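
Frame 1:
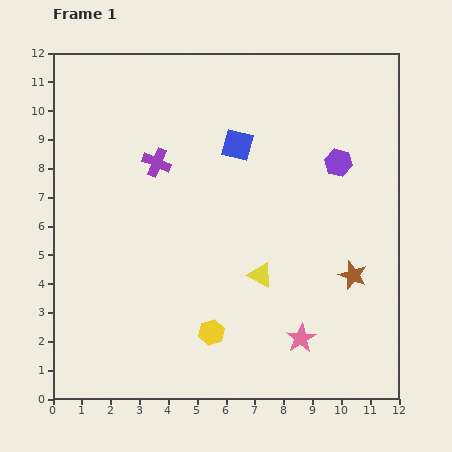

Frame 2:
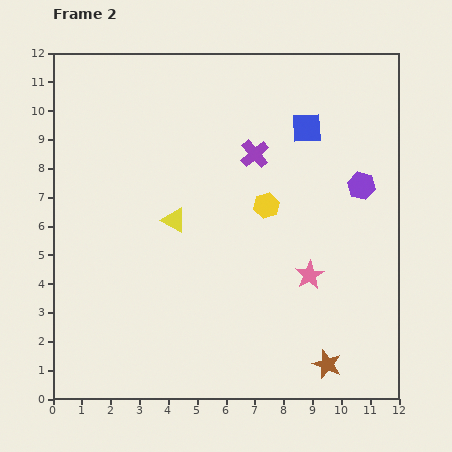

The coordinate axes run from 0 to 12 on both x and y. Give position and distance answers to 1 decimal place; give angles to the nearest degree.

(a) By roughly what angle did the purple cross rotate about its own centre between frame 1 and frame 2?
27° clockwise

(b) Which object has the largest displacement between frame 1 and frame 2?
the yellow hexagon

(moved 4.8; next 3.6)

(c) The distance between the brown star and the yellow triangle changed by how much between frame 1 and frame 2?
+4.1

Distance in frame 1: 3.2. Distance in frame 2: 7.3.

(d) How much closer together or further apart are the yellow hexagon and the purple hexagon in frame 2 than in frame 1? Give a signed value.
-4.0

Distance in frame 1: 7.4. Distance in frame 2: 3.4.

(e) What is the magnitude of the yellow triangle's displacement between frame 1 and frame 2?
3.6

The yellow triangle moved from (7.2, 4.3) to (4.2, 6.2), a distance of √(3.0² + 1.9²) ≈ 3.6.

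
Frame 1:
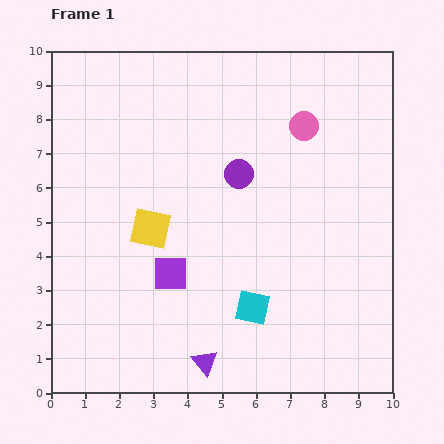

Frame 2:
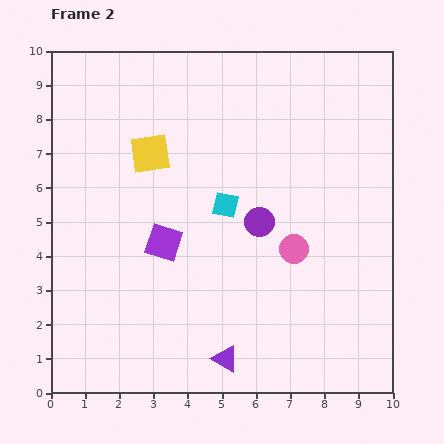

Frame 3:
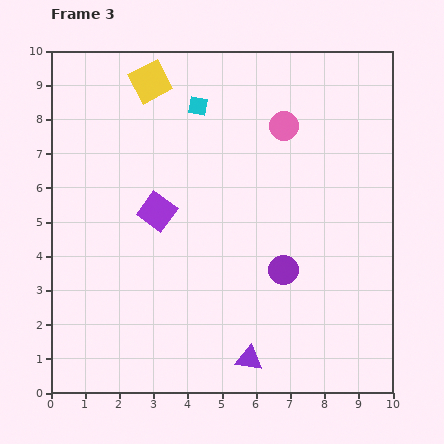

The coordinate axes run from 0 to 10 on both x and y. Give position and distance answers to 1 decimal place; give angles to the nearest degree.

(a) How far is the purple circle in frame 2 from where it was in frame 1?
1.5

The purple circle moved from (5.5, 6.4) to (6.1, 5.0), a distance of √(0.6² + 1.4²) ≈ 1.5.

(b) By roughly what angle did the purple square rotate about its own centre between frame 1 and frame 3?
37° clockwise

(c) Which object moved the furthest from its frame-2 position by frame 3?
the pink circle

(moved 3.6; next 3.0)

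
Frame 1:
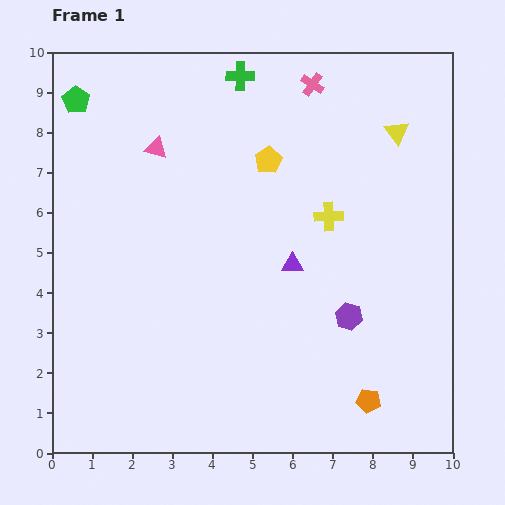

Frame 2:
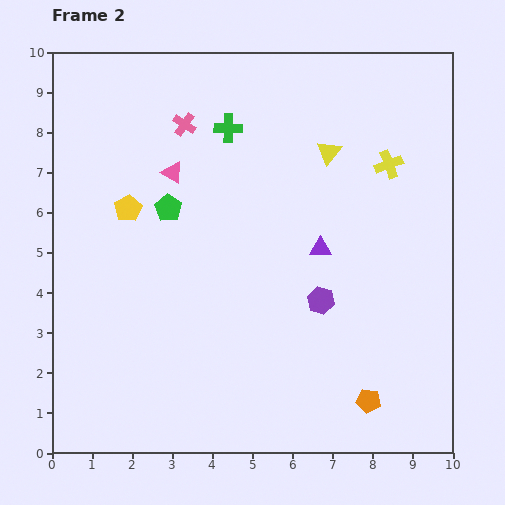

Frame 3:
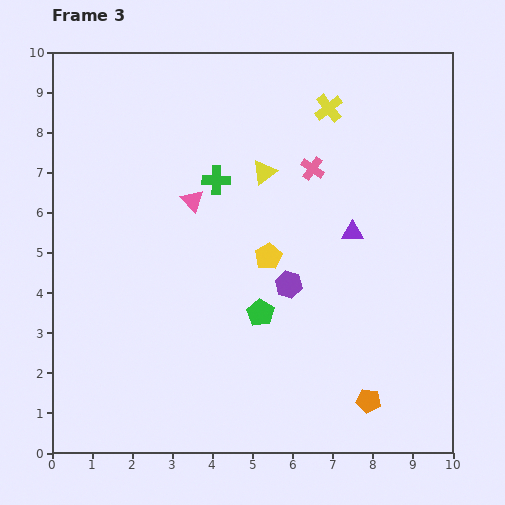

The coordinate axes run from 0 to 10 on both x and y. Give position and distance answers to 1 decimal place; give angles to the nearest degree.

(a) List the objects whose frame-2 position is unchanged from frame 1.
the orange pentagon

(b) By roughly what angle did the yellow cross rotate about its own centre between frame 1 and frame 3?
36° counter-clockwise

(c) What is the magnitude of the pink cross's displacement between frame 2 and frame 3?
3.4

The pink cross moved from (3.3, 8.2) to (6.5, 7.1), a distance of √(3.2² + 1.1²) ≈ 3.4.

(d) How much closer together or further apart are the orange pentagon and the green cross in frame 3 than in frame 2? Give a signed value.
-0.9

Distance in frame 2: 7.6. Distance in frame 3: 6.7.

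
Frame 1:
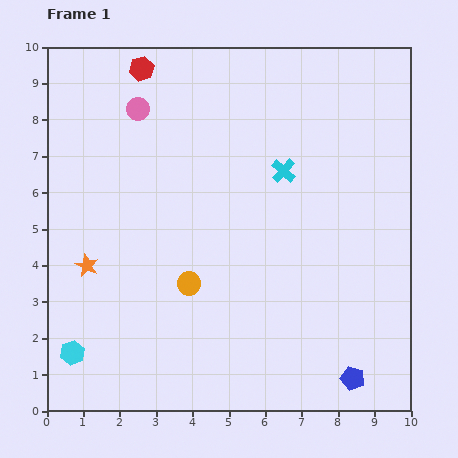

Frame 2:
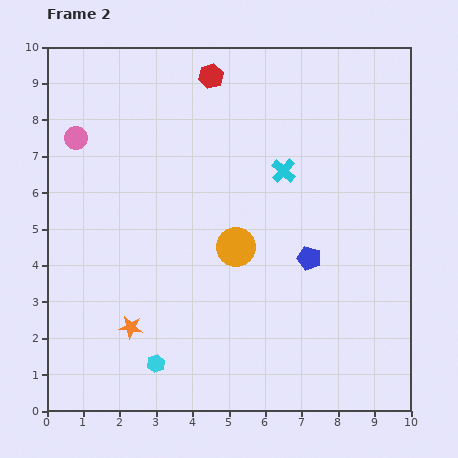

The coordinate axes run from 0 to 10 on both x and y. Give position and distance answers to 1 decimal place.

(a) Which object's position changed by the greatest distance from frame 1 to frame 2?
the blue pentagon

(moved 3.5; next 2.3)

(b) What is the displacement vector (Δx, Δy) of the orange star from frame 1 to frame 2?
(1.2, -1.7)

The orange star was at (1.1, 4.0) in frame 1 and (2.3, 2.3) in frame 2.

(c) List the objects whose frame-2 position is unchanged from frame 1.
the cyan cross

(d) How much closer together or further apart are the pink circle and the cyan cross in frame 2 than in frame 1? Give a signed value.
+1.5

Distance in frame 1: 4.3. Distance in frame 2: 5.8.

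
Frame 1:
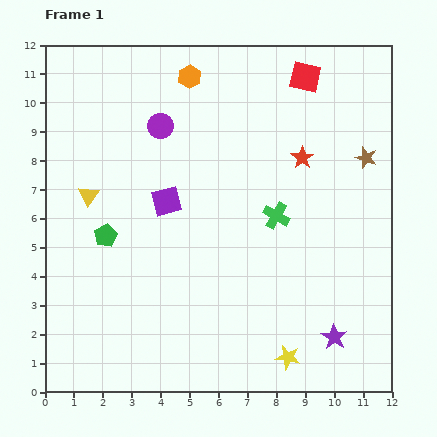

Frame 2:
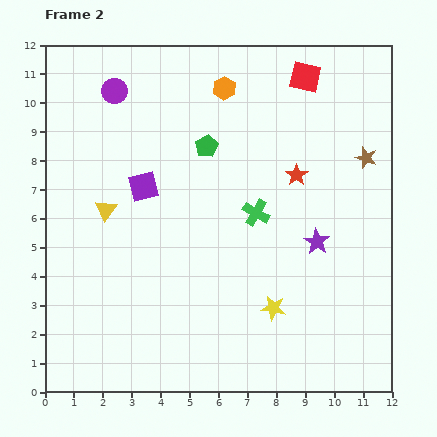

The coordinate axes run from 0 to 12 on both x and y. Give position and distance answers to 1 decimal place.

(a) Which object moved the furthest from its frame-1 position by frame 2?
the green pentagon

(moved 4.7; next 3.4)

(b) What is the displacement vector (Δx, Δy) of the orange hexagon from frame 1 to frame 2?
(1.2, -0.4)

The orange hexagon was at (5.0, 10.9) in frame 1 and (6.2, 10.5) in frame 2.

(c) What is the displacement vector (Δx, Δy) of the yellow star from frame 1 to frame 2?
(-0.5, 1.7)

The yellow star was at (8.4, 1.2) in frame 1 and (7.9, 2.9) in frame 2.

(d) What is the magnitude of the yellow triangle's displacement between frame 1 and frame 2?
0.8

The yellow triangle moved from (1.5, 6.8) to (2.1, 6.3), a distance of √(0.6² + 0.5²) ≈ 0.8.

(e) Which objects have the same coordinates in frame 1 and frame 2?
the red square, the brown star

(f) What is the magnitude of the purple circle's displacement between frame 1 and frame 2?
2.0

The purple circle moved from (4.0, 9.2) to (2.4, 10.4), a distance of √(1.6² + 1.2²) ≈ 2.0.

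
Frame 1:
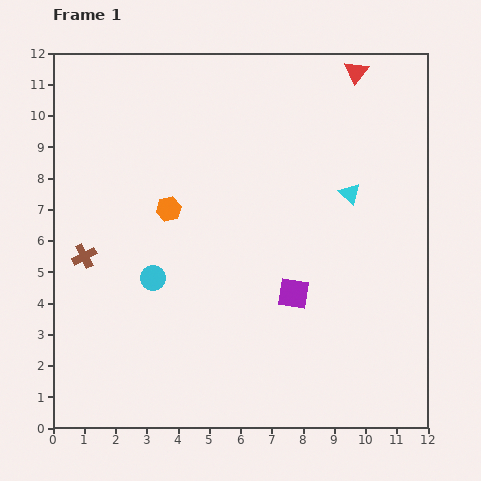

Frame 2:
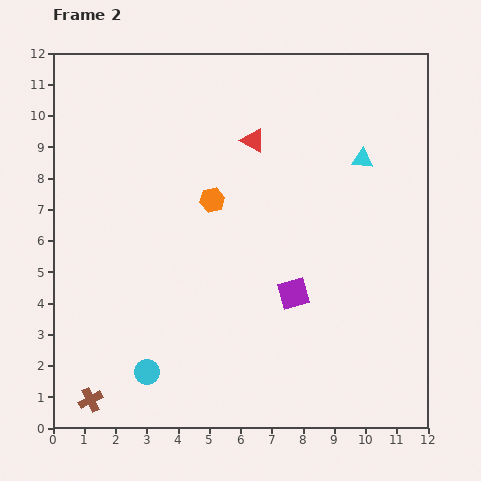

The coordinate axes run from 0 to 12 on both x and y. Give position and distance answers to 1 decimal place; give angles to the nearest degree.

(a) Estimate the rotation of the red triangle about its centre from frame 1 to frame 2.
37° counter-clockwise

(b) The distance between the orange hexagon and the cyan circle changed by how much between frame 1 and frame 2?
+3.6

Distance in frame 1: 2.3. Distance in frame 2: 5.9.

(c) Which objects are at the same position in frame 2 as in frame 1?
the purple square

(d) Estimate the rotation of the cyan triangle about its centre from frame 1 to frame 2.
38° counter-clockwise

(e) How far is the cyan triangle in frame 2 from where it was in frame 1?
1.2

The cyan triangle moved from (9.5, 7.5) to (9.9, 8.6), a distance of √(0.4² + 1.1²) ≈ 1.2.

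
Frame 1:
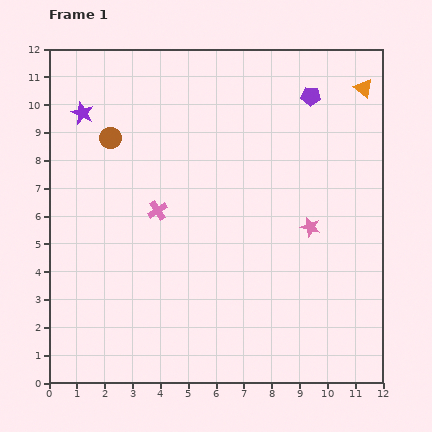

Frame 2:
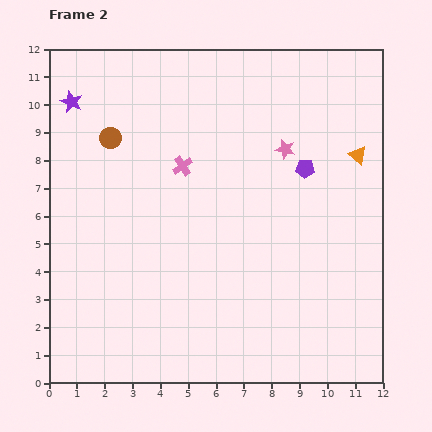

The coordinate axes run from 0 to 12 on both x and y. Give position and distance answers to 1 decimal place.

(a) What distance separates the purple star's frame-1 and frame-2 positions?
0.6

The purple star moved from (1.2, 9.7) to (0.8, 10.1), a distance of √(0.4² + 0.4²) ≈ 0.6.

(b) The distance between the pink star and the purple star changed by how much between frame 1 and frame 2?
-1.3

Distance in frame 1: 9.2. Distance in frame 2: 7.9.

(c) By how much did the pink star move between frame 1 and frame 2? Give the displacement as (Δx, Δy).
(-0.9, 2.8)

The pink star was at (9.4, 5.6) in frame 1 and (8.5, 8.4) in frame 2.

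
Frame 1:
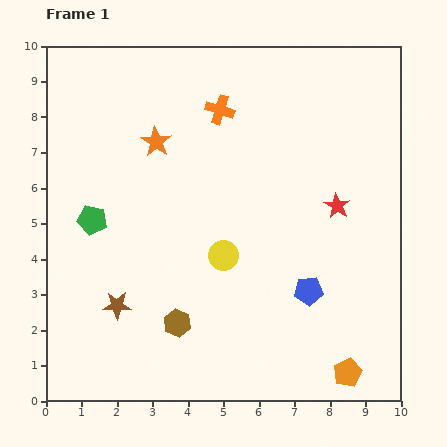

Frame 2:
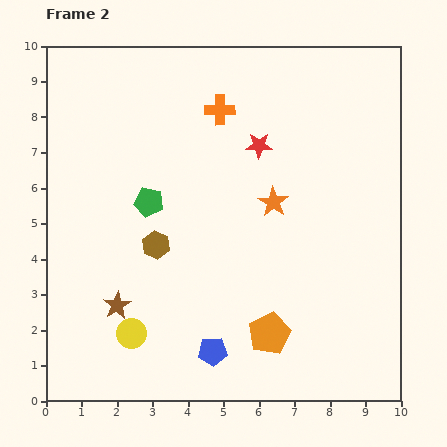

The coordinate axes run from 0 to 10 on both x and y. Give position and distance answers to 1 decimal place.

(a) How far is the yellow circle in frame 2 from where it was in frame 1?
3.4

The yellow circle moved from (5.0, 4.1) to (2.4, 1.9), a distance of √(2.6² + 2.2²) ≈ 3.4.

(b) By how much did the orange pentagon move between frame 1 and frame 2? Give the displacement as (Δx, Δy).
(-2.2, 1.1)

The orange pentagon was at (8.5, 0.8) in frame 1 and (6.3, 1.9) in frame 2.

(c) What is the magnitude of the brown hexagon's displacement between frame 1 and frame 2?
2.3

The brown hexagon moved from (3.7, 2.2) to (3.1, 4.4), a distance of √(0.6² + 2.2²) ≈ 2.3.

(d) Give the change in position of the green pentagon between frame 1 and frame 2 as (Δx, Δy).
(1.6, 0.5)

The green pentagon was at (1.3, 5.1) in frame 1 and (2.9, 5.6) in frame 2.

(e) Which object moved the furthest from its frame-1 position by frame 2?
the orange star

(moved 3.7; next 3.4)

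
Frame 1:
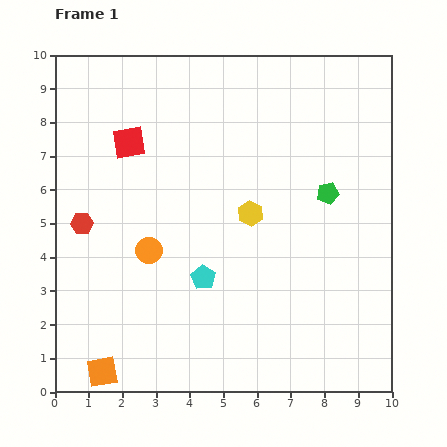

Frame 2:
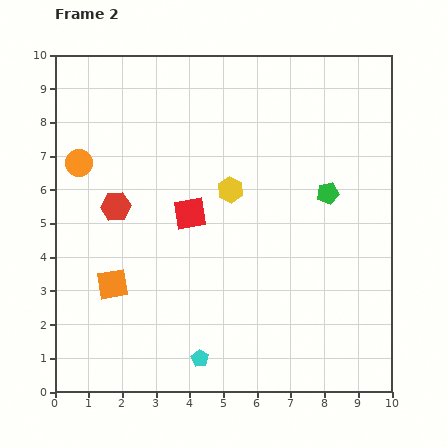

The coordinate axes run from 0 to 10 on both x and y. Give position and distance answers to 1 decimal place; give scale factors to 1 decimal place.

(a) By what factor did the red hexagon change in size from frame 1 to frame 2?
1.3×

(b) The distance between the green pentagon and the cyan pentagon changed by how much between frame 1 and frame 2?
+1.7

Distance in frame 1: 4.5. Distance in frame 2: 6.2.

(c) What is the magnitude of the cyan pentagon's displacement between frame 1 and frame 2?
2.4

The cyan pentagon moved from (4.4, 3.4) to (4.3, 1.0), a distance of √(0.1² + 2.4²) ≈ 2.4.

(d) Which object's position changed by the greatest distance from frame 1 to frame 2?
the orange circle

(moved 3.3; next 2.8)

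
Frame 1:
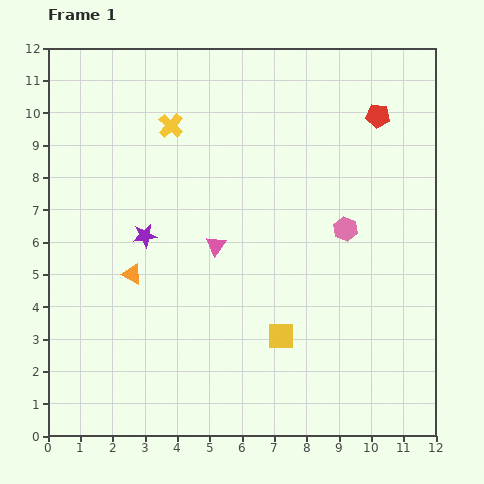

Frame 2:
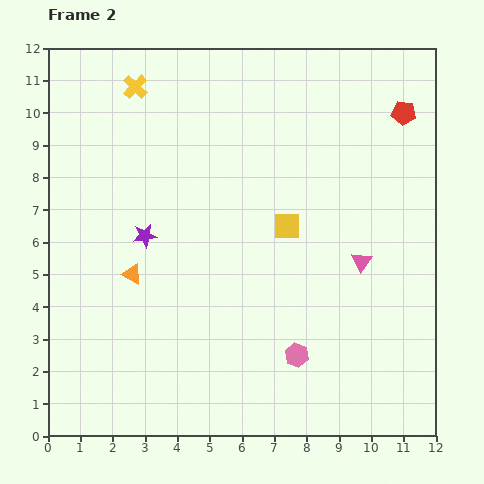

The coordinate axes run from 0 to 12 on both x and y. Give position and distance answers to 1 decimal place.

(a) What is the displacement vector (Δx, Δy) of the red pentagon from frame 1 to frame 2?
(0.8, 0.1)

The red pentagon was at (10.2, 9.9) in frame 1 and (11.0, 10.0) in frame 2.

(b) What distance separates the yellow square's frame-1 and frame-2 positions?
3.4

The yellow square moved from (7.2, 3.1) to (7.4, 6.5), a distance of √(0.2² + 3.4²) ≈ 3.4.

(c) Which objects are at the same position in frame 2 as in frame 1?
the purple star, the orange triangle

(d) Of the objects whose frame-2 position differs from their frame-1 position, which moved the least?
the red pentagon

(moved 0.8)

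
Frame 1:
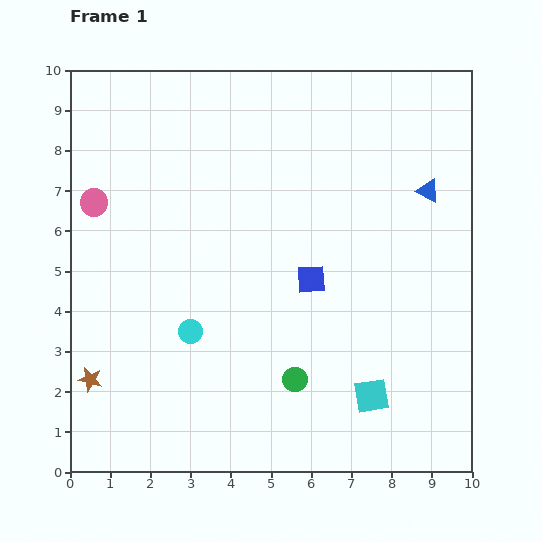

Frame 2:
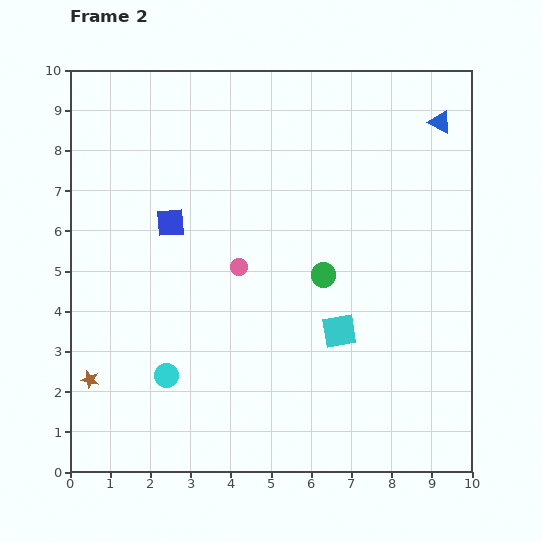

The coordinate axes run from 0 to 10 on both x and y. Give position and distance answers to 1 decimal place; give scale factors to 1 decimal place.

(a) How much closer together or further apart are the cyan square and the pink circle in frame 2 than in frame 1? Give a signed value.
-5.4

Distance in frame 1: 8.4. Distance in frame 2: 3.0.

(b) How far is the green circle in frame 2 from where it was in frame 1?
2.7

The green circle moved from (5.6, 2.3) to (6.3, 4.9), a distance of √(0.7² + 2.6²) ≈ 2.7.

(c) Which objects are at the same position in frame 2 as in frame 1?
the brown star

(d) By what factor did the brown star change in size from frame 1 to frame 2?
0.7×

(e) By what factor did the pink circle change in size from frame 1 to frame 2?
0.6×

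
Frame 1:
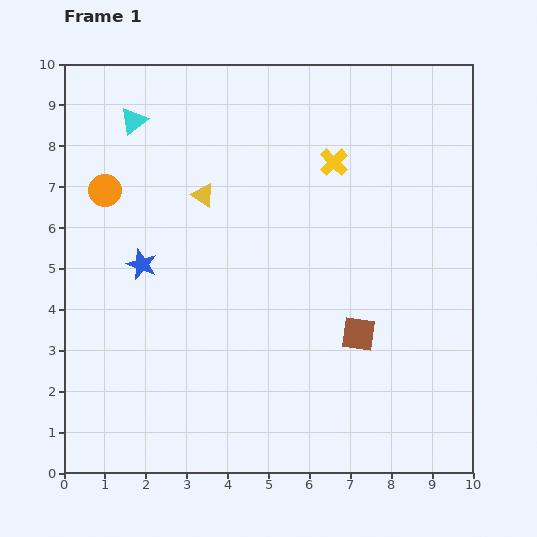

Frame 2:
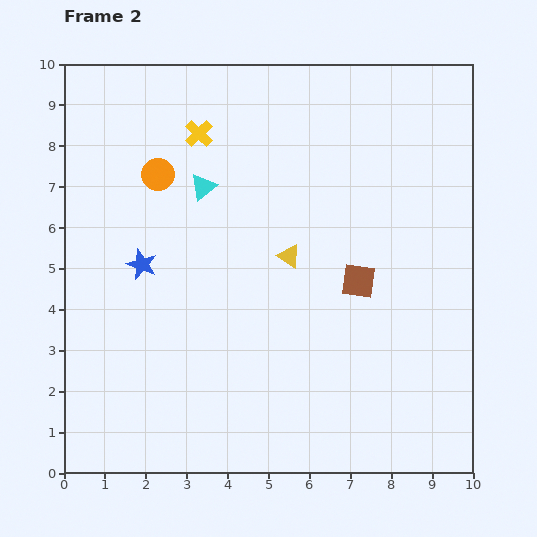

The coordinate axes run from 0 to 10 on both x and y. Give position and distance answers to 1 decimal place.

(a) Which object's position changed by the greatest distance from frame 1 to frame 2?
the yellow cross

(moved 3.4; next 2.6)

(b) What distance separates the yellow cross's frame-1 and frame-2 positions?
3.4

The yellow cross moved from (6.6, 7.6) to (3.3, 8.3), a distance of √(3.3² + 0.7²) ≈ 3.4.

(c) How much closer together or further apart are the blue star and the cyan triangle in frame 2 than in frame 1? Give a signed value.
-1.1

Distance in frame 1: 3.5. Distance in frame 2: 2.4.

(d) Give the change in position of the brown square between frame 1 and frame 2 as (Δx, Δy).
(0.0, 1.3)

The brown square was at (7.2, 3.4) in frame 1 and (7.2, 4.7) in frame 2.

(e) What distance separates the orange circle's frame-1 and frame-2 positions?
1.4

The orange circle moved from (1.0, 6.9) to (2.3, 7.3), a distance of √(1.3² + 0.4²) ≈ 1.4.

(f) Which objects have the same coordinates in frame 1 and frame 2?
the blue star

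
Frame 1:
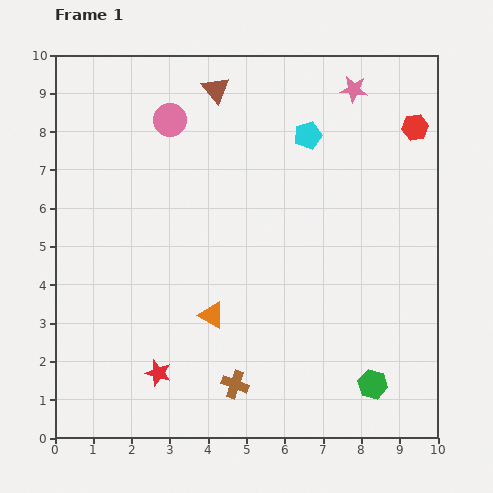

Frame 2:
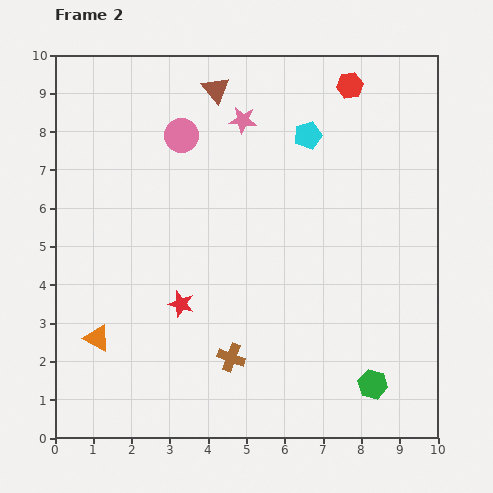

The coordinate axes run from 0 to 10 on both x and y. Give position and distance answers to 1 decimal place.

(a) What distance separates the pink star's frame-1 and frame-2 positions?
3.0

The pink star moved from (7.8, 9.1) to (4.9, 8.3), a distance of √(2.9² + 0.8²) ≈ 3.0.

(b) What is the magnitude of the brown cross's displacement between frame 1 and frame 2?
0.7

The brown cross moved from (4.7, 1.4) to (4.6, 2.1), a distance of √(0.1² + 0.7²) ≈ 0.7.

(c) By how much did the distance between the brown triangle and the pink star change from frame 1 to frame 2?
-2.5

Distance in frame 1: 3.6. Distance in frame 2: 1.1.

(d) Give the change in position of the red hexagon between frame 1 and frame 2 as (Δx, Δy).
(-1.7, 1.1)

The red hexagon was at (9.4, 8.1) in frame 1 and (7.7, 9.2) in frame 2.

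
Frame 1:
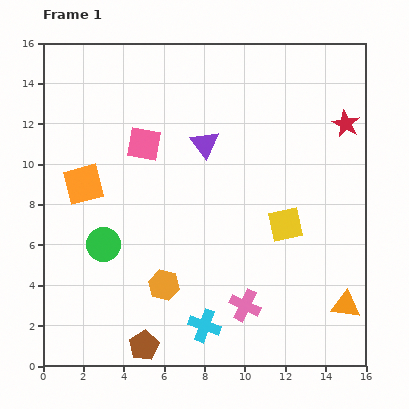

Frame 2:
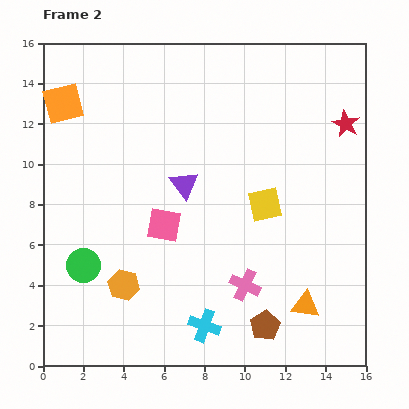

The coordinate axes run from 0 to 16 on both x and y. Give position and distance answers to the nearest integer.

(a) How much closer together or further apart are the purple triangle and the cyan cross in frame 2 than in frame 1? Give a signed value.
-2

Distance in frame 1: 9. Distance in frame 2: 7.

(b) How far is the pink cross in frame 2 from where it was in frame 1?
1

The pink cross moved from (10, 3) to (10, 4), a distance of √(0² + 1²) ≈ 1.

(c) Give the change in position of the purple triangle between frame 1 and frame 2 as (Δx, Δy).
(-1, -2)

The purple triangle was at (8, 11) in frame 1 and (7, 9) in frame 2.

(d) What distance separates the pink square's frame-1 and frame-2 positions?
4

The pink square moved from (5, 11) to (6, 7), a distance of √(1² + 4²) ≈ 4.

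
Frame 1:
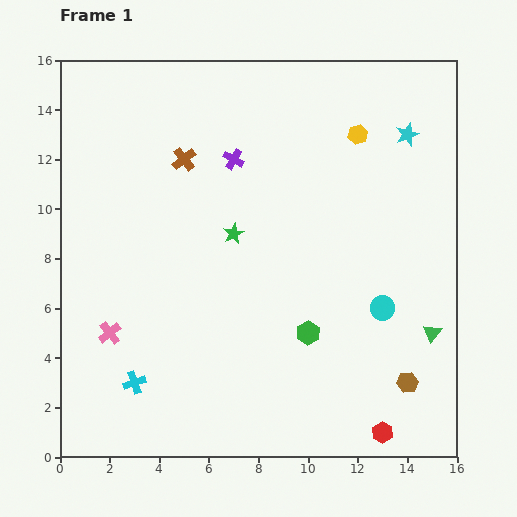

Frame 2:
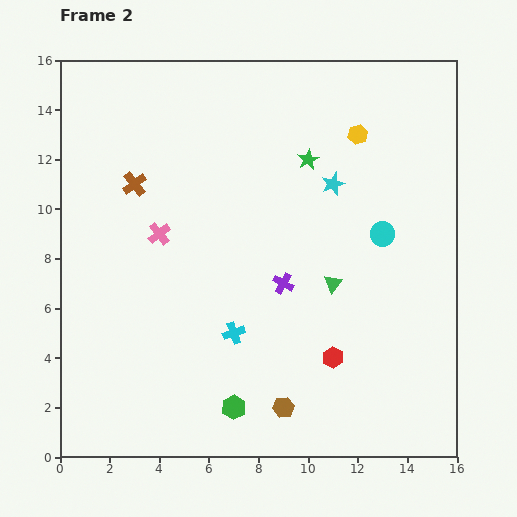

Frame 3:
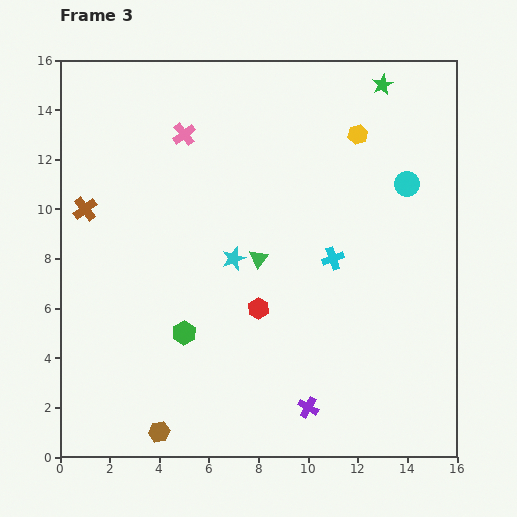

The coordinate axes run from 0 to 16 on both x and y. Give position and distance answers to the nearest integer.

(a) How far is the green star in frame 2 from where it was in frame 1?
4

The green star moved from (7, 9) to (10, 12), a distance of √(3² + 3²) ≈ 4.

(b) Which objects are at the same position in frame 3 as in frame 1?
the yellow hexagon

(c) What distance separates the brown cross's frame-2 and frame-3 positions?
2

The brown cross moved from (3, 11) to (1, 10), a distance of √(2² + 1²) ≈ 2.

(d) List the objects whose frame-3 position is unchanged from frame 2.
the yellow hexagon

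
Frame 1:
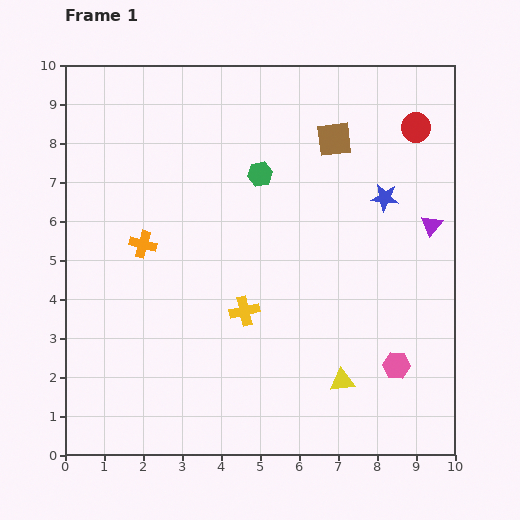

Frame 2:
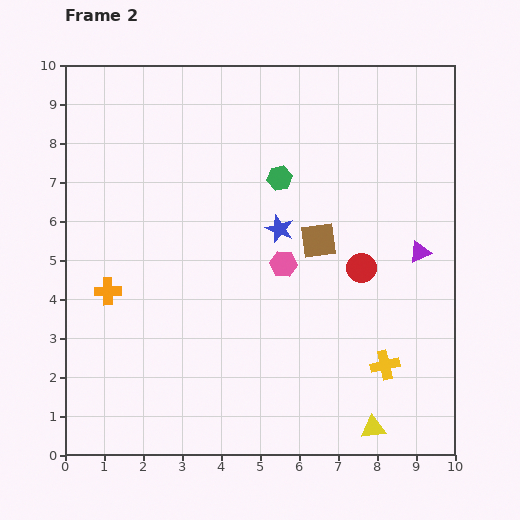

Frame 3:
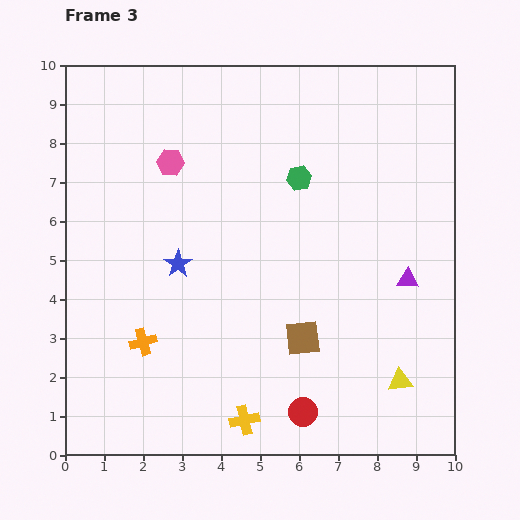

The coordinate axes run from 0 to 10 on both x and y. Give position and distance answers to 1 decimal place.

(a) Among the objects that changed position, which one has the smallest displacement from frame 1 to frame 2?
the green hexagon

(moved 0.5)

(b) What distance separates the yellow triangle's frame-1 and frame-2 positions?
1.4

The yellow triangle moved from (7.1, 1.9) to (7.9, 0.7), a distance of √(0.8² + 1.2²) ≈ 1.4.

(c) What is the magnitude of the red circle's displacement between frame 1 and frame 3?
7.9

The red circle moved from (9.0, 8.4) to (6.1, 1.1), a distance of √(2.9² + 7.3²) ≈ 7.9.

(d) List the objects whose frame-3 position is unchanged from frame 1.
none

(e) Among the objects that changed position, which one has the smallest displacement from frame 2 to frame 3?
the green hexagon

(moved 0.5)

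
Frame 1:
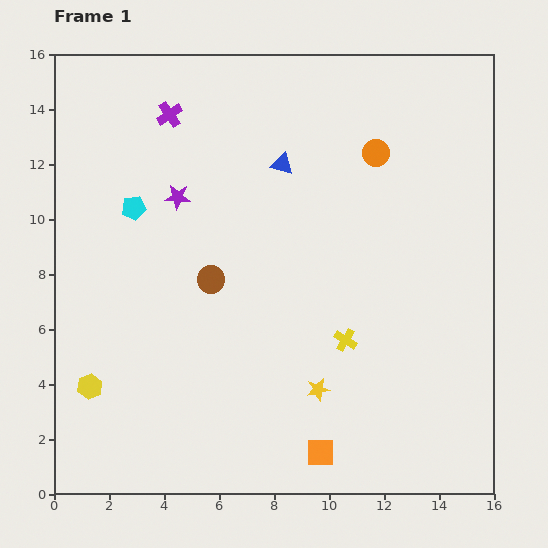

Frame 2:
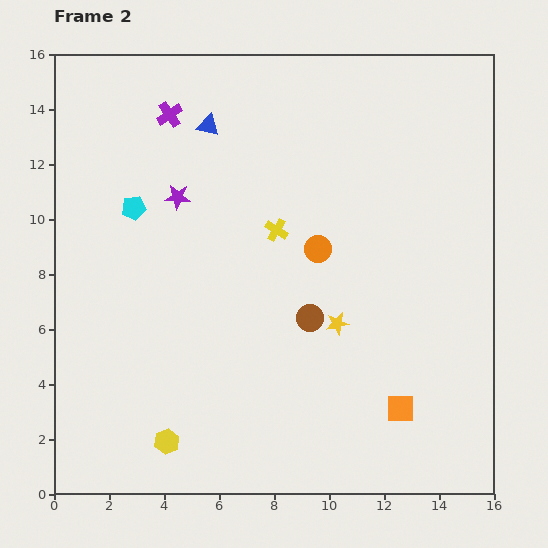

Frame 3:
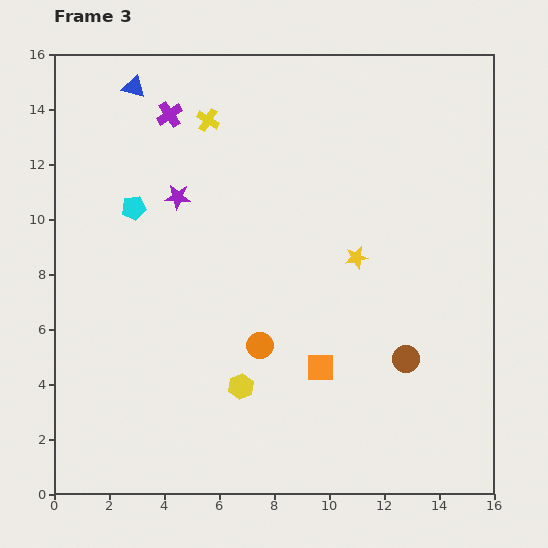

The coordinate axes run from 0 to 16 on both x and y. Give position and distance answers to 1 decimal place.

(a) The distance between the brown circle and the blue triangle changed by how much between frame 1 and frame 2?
+3.0

Distance in frame 1: 4.9. Distance in frame 2: 7.9.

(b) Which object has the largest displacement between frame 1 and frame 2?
the yellow cross

(moved 4.7; next 4.1)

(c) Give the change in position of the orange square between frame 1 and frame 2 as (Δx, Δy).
(2.9, 1.6)

The orange square was at (9.7, 1.5) in frame 1 and (12.6, 3.1) in frame 2.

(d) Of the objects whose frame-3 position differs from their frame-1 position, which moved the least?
the orange square

(moved 3.1)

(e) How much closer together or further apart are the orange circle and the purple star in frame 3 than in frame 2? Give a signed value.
+0.8

Distance in frame 2: 5.4. Distance in frame 3: 6.2.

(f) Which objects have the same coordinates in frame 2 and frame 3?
the purple cross, the purple star, the cyan pentagon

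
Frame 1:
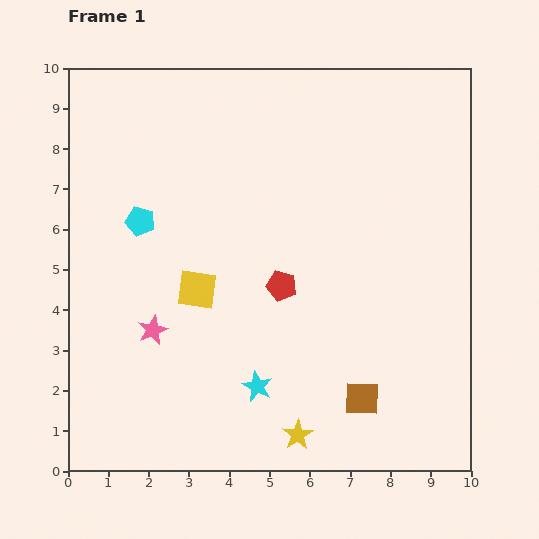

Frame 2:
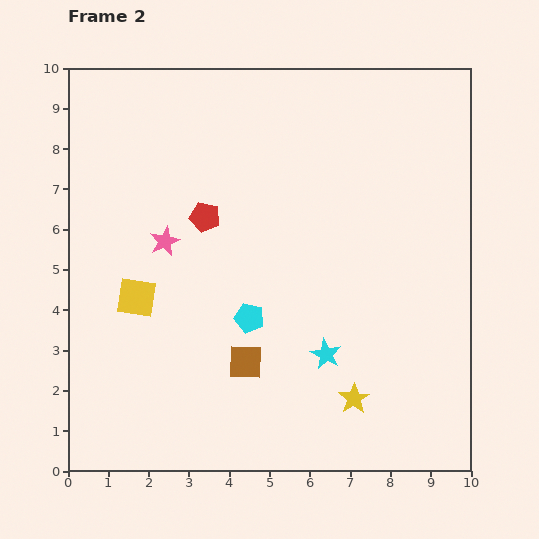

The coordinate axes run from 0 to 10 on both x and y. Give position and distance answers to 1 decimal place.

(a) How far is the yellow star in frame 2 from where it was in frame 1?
1.7

The yellow star moved from (5.7, 0.9) to (7.1, 1.8), a distance of √(1.4² + 0.9²) ≈ 1.7.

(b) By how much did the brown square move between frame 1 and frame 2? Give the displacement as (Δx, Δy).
(-2.9, 0.9)

The brown square was at (7.3, 1.8) in frame 1 and (4.4, 2.7) in frame 2.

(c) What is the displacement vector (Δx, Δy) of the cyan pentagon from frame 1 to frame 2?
(2.7, -2.4)

The cyan pentagon was at (1.8, 6.2) in frame 1 and (4.5, 3.8) in frame 2.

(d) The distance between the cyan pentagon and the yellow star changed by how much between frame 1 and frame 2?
-3.3

Distance in frame 1: 6.6. Distance in frame 2: 3.3.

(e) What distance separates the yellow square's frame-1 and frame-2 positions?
1.5

The yellow square moved from (3.2, 4.5) to (1.7, 4.3), a distance of √(1.5² + 0.2²) ≈ 1.5.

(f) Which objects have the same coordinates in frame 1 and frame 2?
none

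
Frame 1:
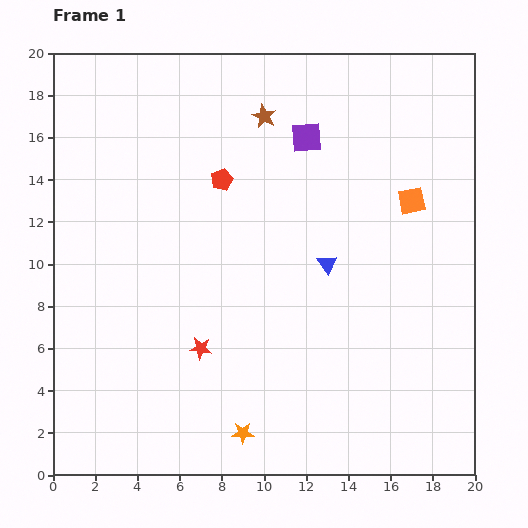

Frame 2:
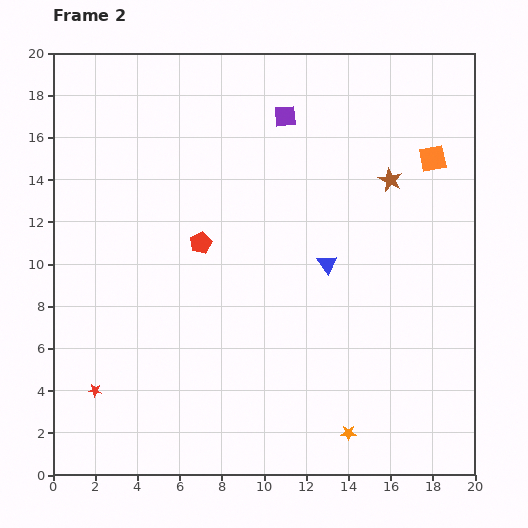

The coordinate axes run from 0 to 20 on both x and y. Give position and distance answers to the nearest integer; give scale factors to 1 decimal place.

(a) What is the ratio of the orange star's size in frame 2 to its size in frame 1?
0.7×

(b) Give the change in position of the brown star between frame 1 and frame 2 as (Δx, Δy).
(6, -3)

The brown star was at (10, 17) in frame 1 and (16, 14) in frame 2.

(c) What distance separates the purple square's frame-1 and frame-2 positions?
1

The purple square moved from (12, 16) to (11, 17), a distance of √(1² + 1²) ≈ 1.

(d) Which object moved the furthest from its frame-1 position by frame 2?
the brown star

(moved 7; next 5)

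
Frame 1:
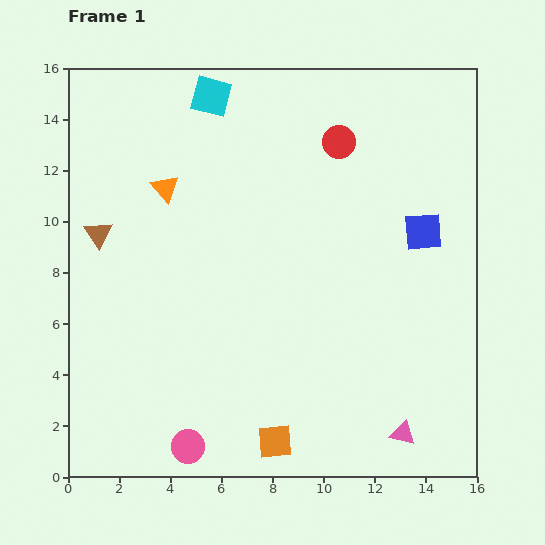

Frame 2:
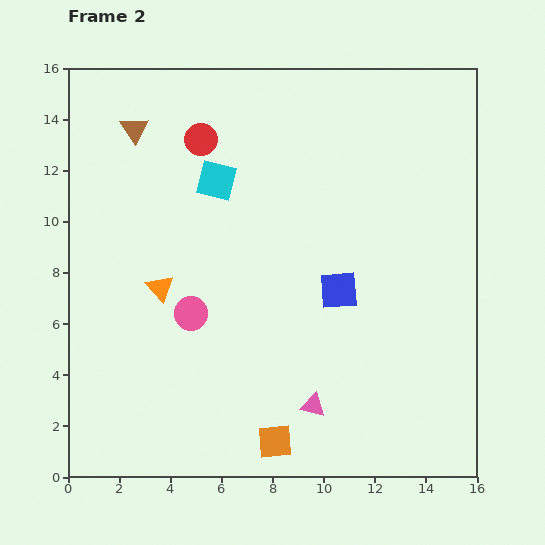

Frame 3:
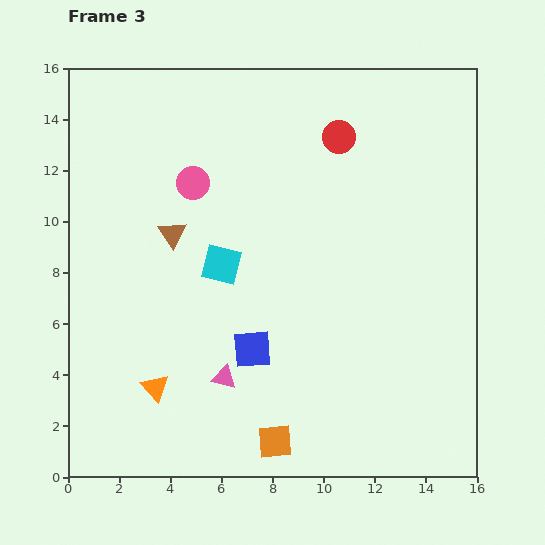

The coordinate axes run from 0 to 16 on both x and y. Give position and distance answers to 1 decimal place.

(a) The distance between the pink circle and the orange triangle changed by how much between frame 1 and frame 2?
-8.5

Distance in frame 1: 10.1. Distance in frame 2: 1.6.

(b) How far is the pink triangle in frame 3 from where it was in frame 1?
7.3

The pink triangle moved from (13.1, 1.7) to (6.1, 3.9), a distance of √(7.0² + 2.2²) ≈ 7.3.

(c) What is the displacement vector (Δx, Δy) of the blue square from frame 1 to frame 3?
(-6.7, -4.6)

The blue square was at (13.9, 9.6) in frame 1 and (7.2, 5.0) in frame 3.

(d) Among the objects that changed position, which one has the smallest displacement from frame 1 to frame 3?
the red circle

(moved 0.2)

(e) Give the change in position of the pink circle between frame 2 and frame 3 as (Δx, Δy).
(0.1, 5.1)

The pink circle was at (4.8, 6.4) in frame 2 and (4.9, 11.5) in frame 3.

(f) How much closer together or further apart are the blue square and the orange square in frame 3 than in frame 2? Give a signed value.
-2.7

Distance in frame 2: 6.4. Distance in frame 3: 3.7.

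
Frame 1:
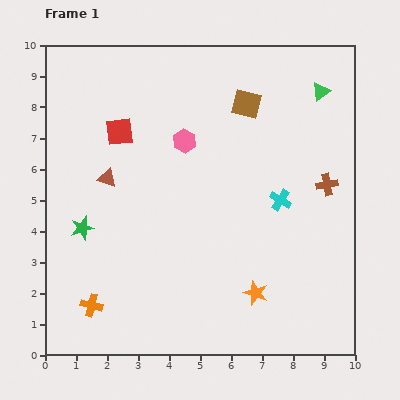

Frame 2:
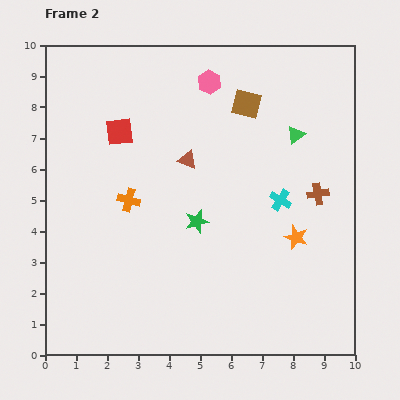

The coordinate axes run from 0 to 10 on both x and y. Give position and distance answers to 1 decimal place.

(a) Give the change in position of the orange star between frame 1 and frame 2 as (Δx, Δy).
(1.3, 1.8)

The orange star was at (6.8, 2.0) in frame 1 and (8.1, 3.8) in frame 2.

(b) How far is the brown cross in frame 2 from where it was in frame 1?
0.4

The brown cross moved from (9.1, 5.5) to (8.8, 5.2), a distance of √(0.3² + 0.3²) ≈ 0.4.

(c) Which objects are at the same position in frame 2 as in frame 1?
the red square, the cyan cross, the brown square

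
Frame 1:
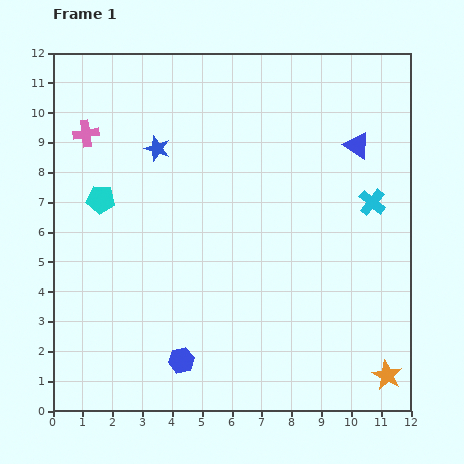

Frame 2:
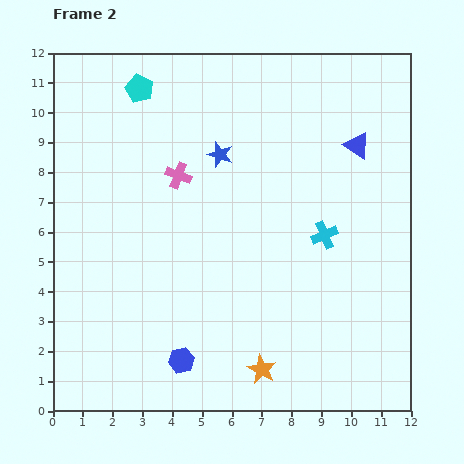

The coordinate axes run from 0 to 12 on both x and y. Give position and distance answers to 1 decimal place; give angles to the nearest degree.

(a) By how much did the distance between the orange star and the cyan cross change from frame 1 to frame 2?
-0.8

Distance in frame 1: 5.8. Distance in frame 2: 5.0.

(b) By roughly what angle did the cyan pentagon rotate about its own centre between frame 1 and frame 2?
19° clockwise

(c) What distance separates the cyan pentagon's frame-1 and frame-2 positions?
3.9

The cyan pentagon moved from (1.6, 7.1) to (2.9, 10.8), a distance of √(1.3² + 3.7²) ≈ 3.9.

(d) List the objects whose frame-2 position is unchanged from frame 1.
the blue hexagon, the blue triangle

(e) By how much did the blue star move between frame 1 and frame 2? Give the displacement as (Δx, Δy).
(2.1, -0.2)

The blue star was at (3.5, 8.8) in frame 1 and (5.6, 8.6) in frame 2.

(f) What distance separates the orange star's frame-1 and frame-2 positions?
4.2

The orange star moved from (11.2, 1.2) to (7.0, 1.4), a distance of √(4.2² + 0.2²) ≈ 4.2.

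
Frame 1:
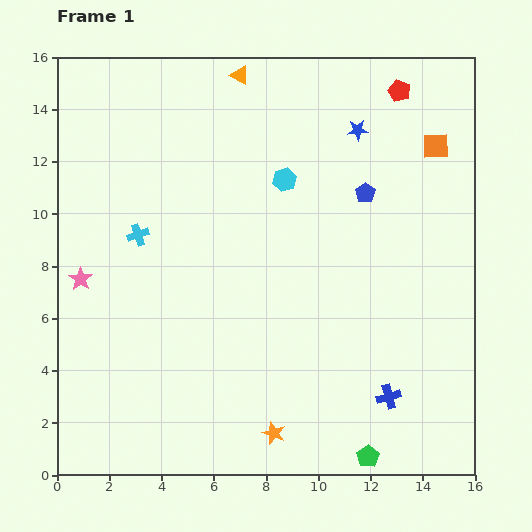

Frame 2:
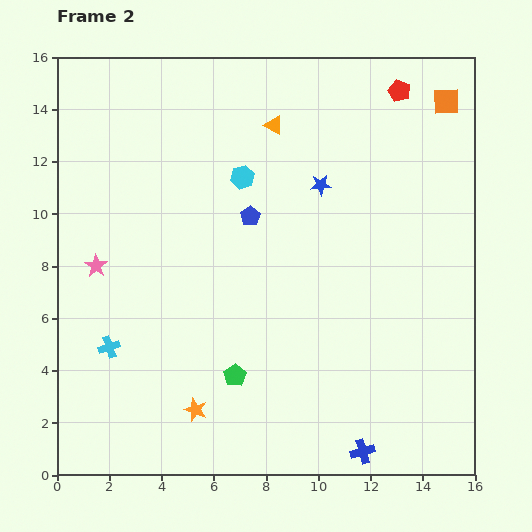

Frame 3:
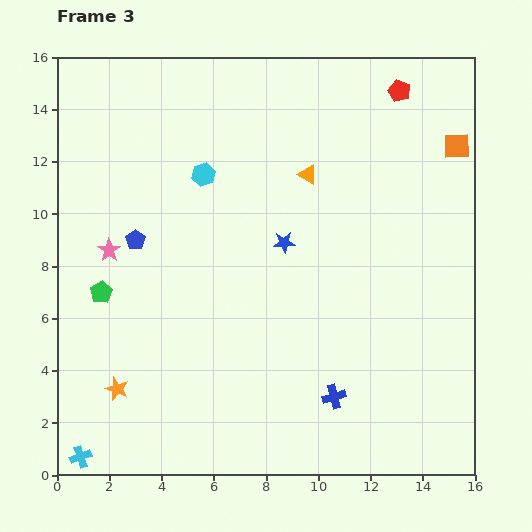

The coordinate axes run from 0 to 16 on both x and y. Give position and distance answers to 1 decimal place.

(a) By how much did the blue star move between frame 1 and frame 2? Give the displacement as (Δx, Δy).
(-1.4, -2.1)

The blue star was at (11.5, 13.2) in frame 1 and (10.1, 11.1) in frame 2.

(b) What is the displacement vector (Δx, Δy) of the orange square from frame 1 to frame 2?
(0.4, 1.7)

The orange square was at (14.5, 12.6) in frame 1 and (14.9, 14.3) in frame 2.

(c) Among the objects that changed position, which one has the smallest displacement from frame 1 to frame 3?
the orange square

(moved 0.8)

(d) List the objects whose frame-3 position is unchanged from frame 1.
the red pentagon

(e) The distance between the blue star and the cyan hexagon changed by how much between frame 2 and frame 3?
+1.0

Distance in frame 2: 3.0. Distance in frame 3: 4.0.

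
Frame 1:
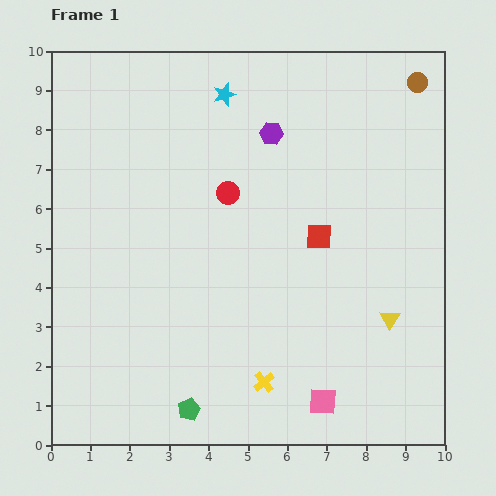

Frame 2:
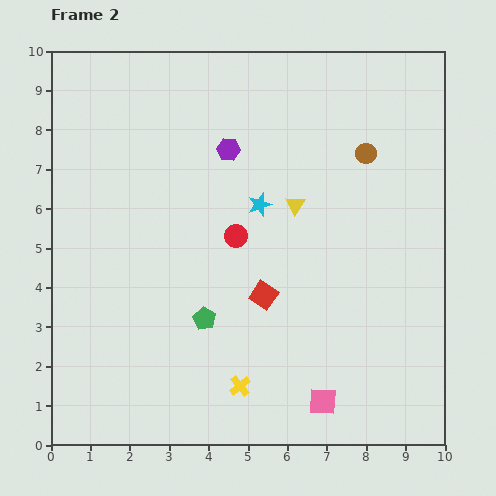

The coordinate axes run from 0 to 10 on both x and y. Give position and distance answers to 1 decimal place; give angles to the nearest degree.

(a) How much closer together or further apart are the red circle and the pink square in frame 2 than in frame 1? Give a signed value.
-1.1

Distance in frame 1: 5.8. Distance in frame 2: 4.7.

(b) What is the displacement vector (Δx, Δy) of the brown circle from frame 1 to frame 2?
(-1.3, -1.8)

The brown circle was at (9.3, 9.2) in frame 1 and (8.0, 7.4) in frame 2.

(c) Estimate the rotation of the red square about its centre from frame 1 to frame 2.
33° clockwise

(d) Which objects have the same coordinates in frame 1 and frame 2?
the pink square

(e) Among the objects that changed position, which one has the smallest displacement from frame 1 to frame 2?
the yellow cross

(moved 0.6)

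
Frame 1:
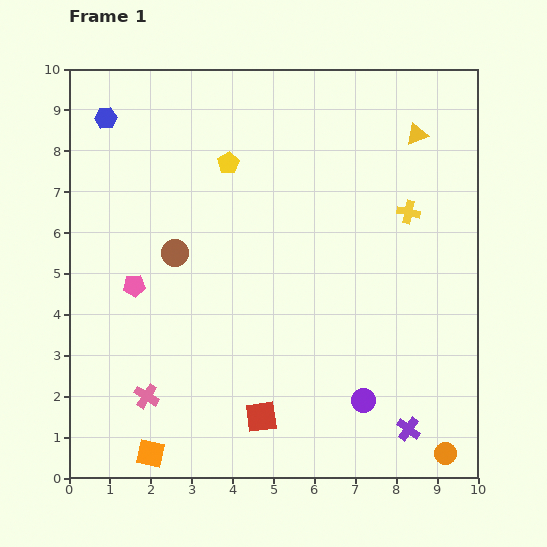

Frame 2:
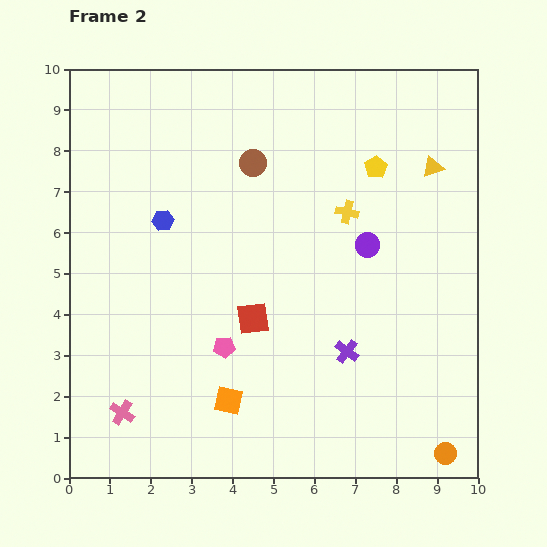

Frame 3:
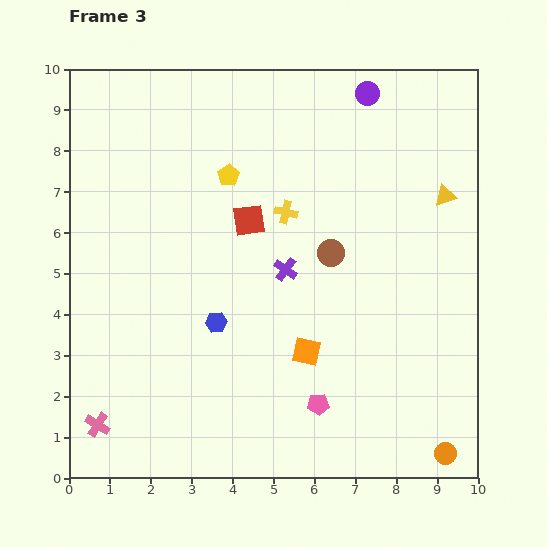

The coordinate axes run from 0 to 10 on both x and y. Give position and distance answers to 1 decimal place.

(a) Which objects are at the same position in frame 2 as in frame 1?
the orange circle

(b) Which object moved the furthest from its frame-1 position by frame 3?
the purple circle

(moved 7.5; next 5.7)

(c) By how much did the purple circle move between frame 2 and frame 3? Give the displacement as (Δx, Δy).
(0.0, 3.7)

The purple circle was at (7.3, 5.7) in frame 2 and (7.3, 9.4) in frame 3.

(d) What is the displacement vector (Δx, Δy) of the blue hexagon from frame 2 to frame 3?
(1.3, -2.5)

The blue hexagon was at (2.3, 6.3) in frame 2 and (3.6, 3.8) in frame 3.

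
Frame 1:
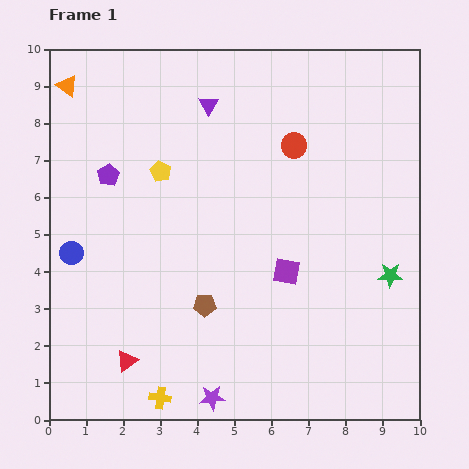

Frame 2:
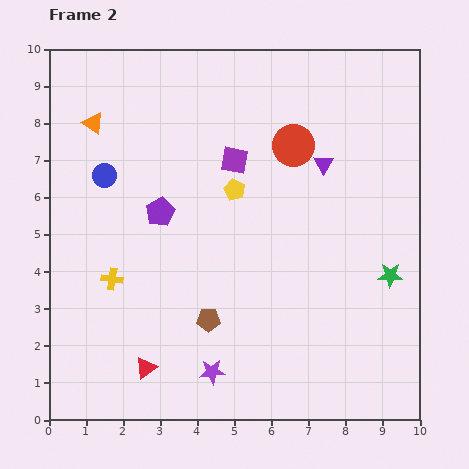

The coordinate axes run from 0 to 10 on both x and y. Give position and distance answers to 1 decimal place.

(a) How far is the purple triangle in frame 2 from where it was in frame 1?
3.5

The purple triangle moved from (4.3, 8.5) to (7.4, 6.9), a distance of √(3.1² + 1.6²) ≈ 3.5.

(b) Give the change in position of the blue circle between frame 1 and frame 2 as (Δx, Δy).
(0.9, 2.1)

The blue circle was at (0.6, 4.5) in frame 1 and (1.5, 6.6) in frame 2.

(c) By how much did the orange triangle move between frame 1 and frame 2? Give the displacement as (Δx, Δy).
(0.7, -1.0)

The orange triangle was at (0.5, 9.0) in frame 1 and (1.2, 8.0) in frame 2.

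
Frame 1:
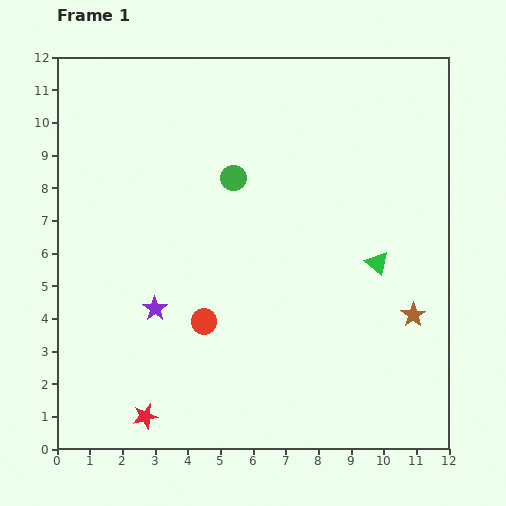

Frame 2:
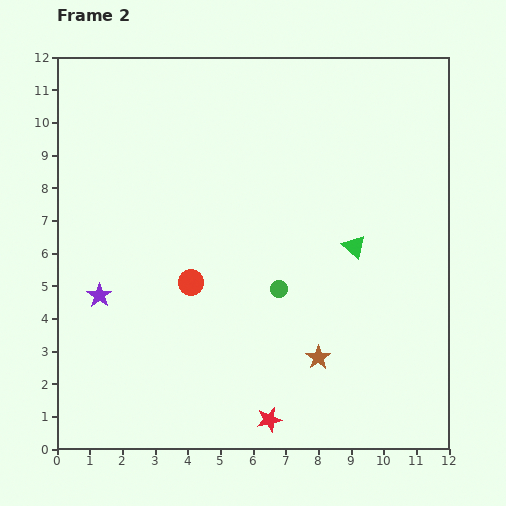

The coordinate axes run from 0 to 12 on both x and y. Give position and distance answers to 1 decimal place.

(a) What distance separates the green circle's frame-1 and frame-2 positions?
3.7

The green circle moved from (5.4, 8.3) to (6.8, 4.9), a distance of √(1.4² + 3.4²) ≈ 3.7.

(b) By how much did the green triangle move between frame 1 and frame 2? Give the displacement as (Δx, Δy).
(-0.7, 0.5)

The green triangle was at (9.8, 5.7) in frame 1 and (9.1, 6.2) in frame 2.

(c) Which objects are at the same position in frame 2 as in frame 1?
none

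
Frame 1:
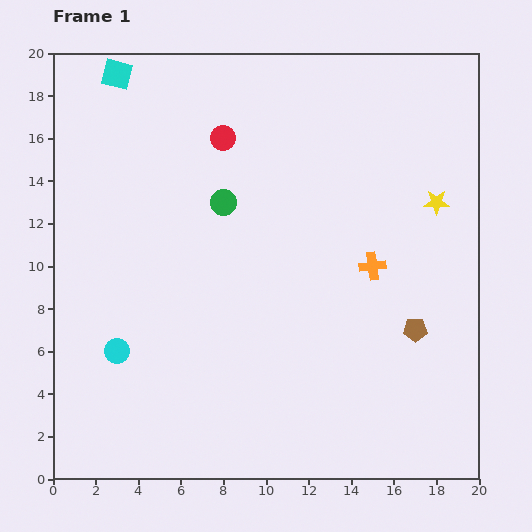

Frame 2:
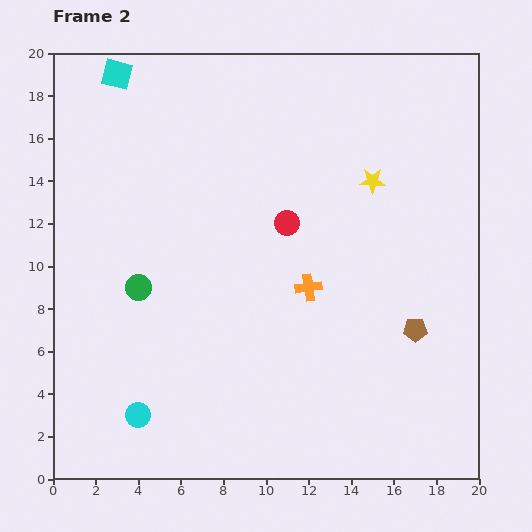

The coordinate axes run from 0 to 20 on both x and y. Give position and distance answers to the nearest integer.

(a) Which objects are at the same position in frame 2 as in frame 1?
the cyan square, the brown pentagon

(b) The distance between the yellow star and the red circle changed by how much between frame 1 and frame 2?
-6

Distance in frame 1: 10. Distance in frame 2: 4.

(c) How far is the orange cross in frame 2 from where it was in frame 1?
3

The orange cross moved from (15, 10) to (12, 9), a distance of √(3² + 1²) ≈ 3.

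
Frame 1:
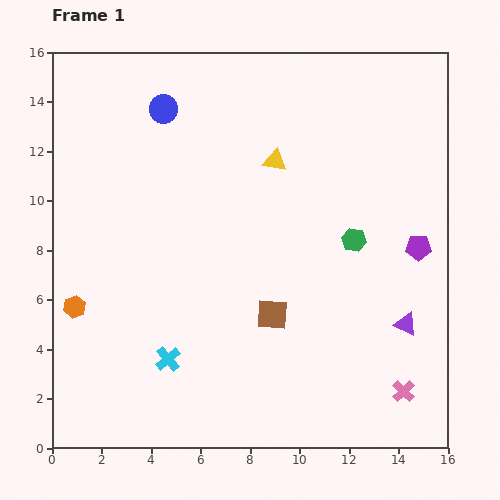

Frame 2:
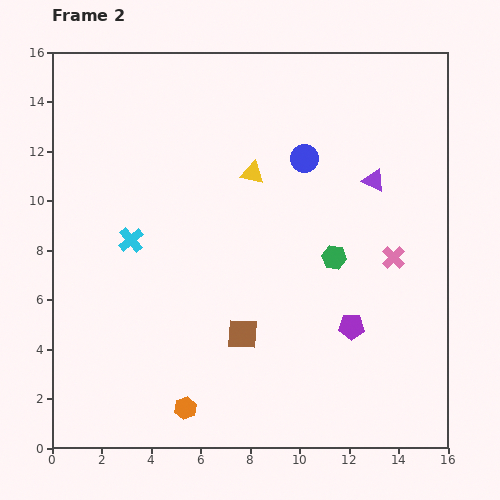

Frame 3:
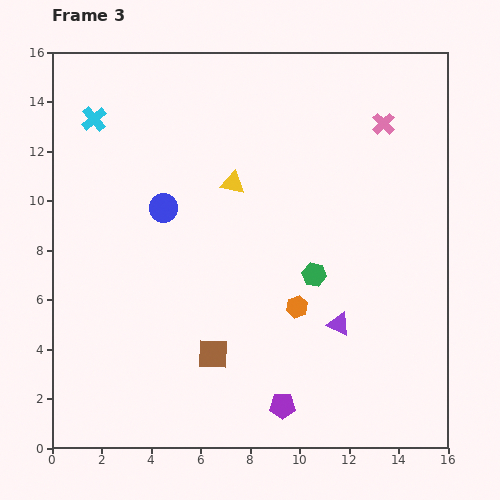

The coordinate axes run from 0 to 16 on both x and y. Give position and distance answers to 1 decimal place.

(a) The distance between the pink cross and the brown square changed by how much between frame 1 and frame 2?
+0.7

Distance in frame 1: 6.1. Distance in frame 2: 6.8.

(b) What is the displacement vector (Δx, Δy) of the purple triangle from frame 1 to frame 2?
(-1.3, 5.8)

The purple triangle was at (14.3, 5.0) in frame 1 and (13.0, 10.8) in frame 2.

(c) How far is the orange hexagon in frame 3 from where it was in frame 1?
9.0

The orange hexagon moved from (0.9, 5.7) to (9.9, 5.7), a distance of √(9.0² + 0.0²) ≈ 9.0.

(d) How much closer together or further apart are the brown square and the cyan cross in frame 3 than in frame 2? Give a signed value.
+4.7

Distance in frame 2: 5.9. Distance in frame 3: 10.6.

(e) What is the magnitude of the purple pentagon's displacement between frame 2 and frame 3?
4.3

The purple pentagon moved from (12.1, 4.9) to (9.3, 1.7), a distance of √(2.8² + 3.2²) ≈ 4.3.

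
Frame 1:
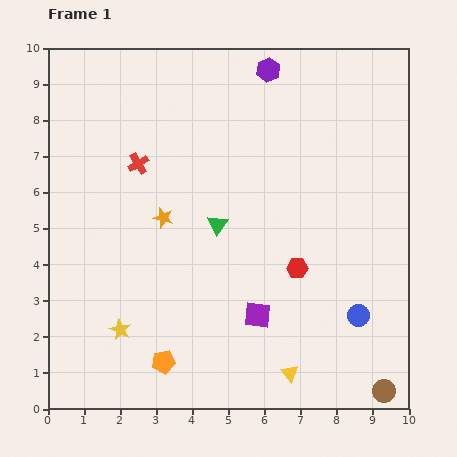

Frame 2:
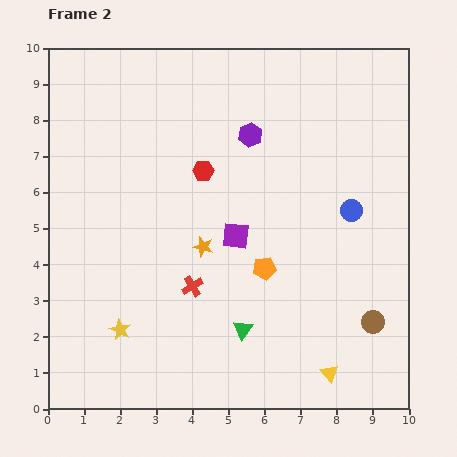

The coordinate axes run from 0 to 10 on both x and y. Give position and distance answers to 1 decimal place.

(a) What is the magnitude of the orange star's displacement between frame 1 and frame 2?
1.4

The orange star moved from (3.2, 5.3) to (4.3, 4.5), a distance of √(1.1² + 0.8²) ≈ 1.4.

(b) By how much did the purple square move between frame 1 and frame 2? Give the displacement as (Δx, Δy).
(-0.6, 2.2)

The purple square was at (5.8, 2.6) in frame 1 and (5.2, 4.8) in frame 2.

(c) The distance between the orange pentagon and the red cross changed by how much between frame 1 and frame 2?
-3.4

Distance in frame 1: 5.5. Distance in frame 2: 2.1.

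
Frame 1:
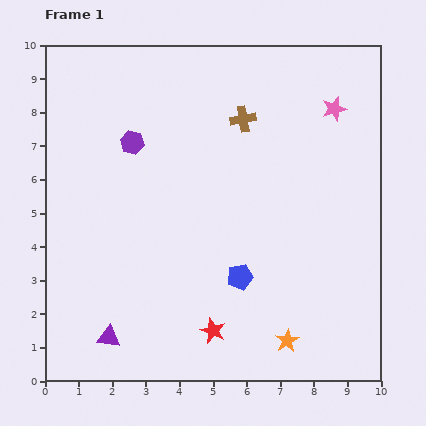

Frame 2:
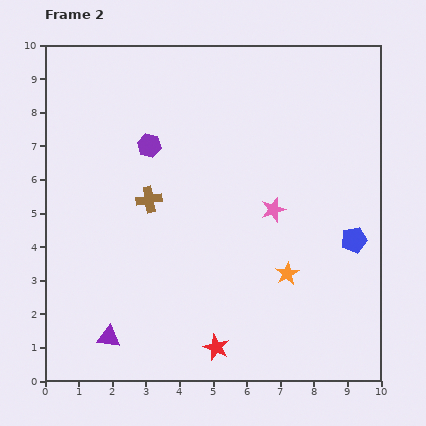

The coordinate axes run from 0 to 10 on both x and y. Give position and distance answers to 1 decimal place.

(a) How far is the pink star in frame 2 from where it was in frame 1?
3.5

The pink star moved from (8.6, 8.1) to (6.8, 5.1), a distance of √(1.8² + 3.0²) ≈ 3.5.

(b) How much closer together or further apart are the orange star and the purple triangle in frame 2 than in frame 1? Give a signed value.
+0.3

Distance in frame 1: 5.3. Distance in frame 2: 5.6.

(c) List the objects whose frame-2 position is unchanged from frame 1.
the purple triangle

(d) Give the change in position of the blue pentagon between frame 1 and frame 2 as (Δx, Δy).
(3.4, 1.1)

The blue pentagon was at (5.8, 3.1) in frame 1 and (9.2, 4.2) in frame 2.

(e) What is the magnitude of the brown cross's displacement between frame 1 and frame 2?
3.7

The brown cross moved from (5.9, 7.8) to (3.1, 5.4), a distance of √(2.8² + 2.4²) ≈ 3.7.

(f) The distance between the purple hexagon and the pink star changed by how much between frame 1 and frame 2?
-1.9

Distance in frame 1: 6.1. Distance in frame 2: 4.2.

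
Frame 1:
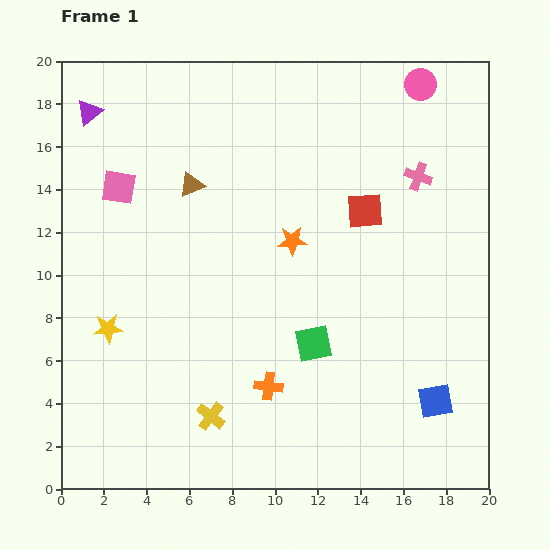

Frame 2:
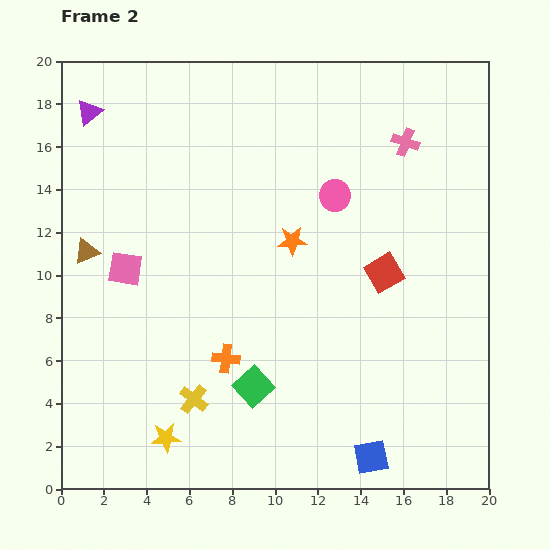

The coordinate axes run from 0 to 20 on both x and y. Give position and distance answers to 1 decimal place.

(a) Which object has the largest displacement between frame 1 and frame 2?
the pink circle

(moved 6.6; next 5.8)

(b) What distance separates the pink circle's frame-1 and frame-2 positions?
6.6

The pink circle moved from (16.8, 18.9) to (12.8, 13.7), a distance of √(4.0² + 5.2²) ≈ 6.6.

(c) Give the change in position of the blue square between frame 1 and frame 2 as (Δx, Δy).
(-3.0, -2.6)

The blue square was at (17.5, 4.1) in frame 1 and (14.5, 1.5) in frame 2.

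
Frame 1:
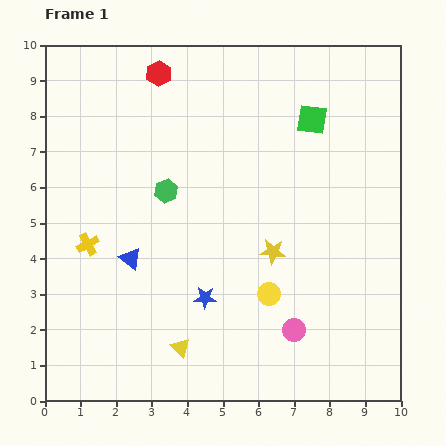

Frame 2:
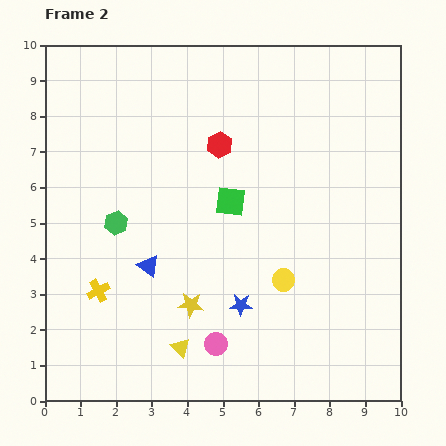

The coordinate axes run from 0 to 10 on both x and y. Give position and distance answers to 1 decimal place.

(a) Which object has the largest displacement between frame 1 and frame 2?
the green square

(moved 3.3; next 2.7)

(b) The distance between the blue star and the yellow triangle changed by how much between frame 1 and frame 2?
+0.5

Distance in frame 1: 1.6. Distance in frame 2: 2.1.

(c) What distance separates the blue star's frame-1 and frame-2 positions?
1.0

The blue star moved from (4.5, 2.9) to (5.5, 2.7), a distance of √(1.0² + 0.2²) ≈ 1.0.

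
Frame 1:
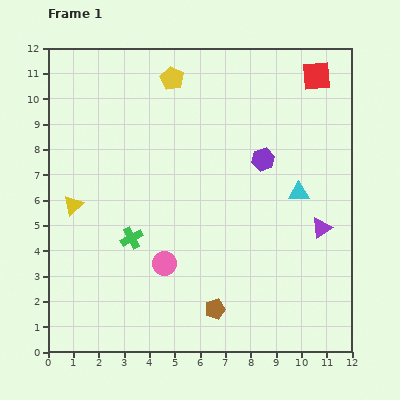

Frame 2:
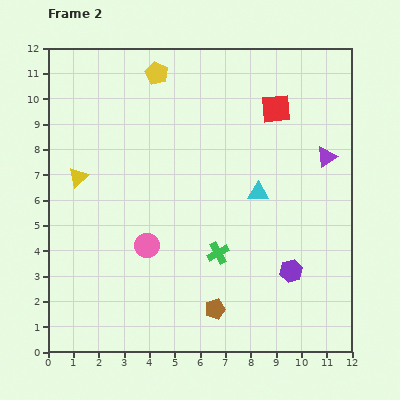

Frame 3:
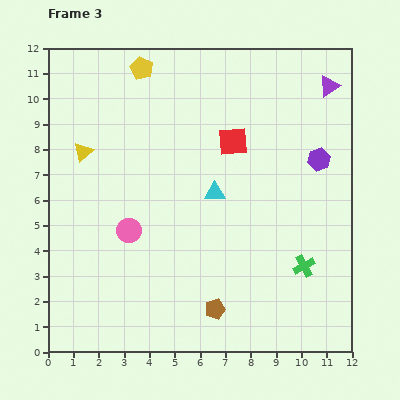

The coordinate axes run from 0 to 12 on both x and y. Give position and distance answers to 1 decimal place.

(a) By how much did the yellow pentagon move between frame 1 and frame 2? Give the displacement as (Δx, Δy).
(-0.6, 0.2)

The yellow pentagon was at (4.9, 10.8) in frame 1 and (4.3, 11.0) in frame 2.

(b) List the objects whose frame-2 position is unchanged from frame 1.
the brown pentagon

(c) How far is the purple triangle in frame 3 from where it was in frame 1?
5.6

The purple triangle moved from (10.8, 4.9) to (11.1, 10.5), a distance of √(0.3² + 5.6²) ≈ 5.6.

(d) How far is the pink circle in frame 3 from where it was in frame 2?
0.9

The pink circle moved from (3.9, 4.2) to (3.2, 4.8), a distance of √(0.7² + 0.6²) ≈ 0.9.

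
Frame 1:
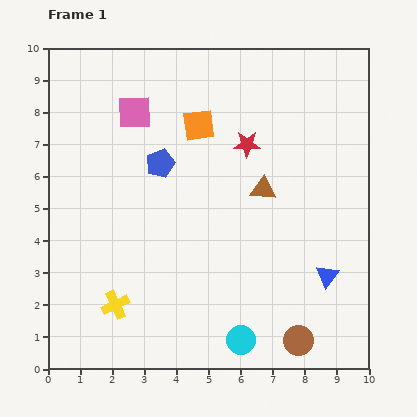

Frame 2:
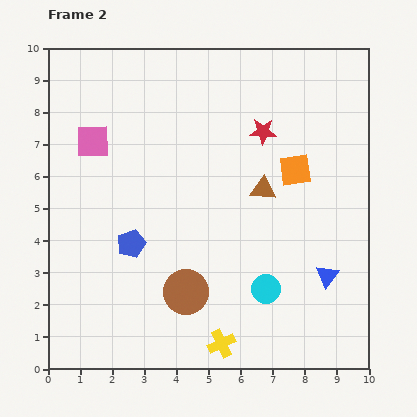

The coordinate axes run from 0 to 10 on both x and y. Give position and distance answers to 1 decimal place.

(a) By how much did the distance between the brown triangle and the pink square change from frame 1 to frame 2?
+0.8

Distance in frame 1: 4.7. Distance in frame 2: 5.5.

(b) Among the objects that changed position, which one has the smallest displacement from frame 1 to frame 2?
the red star

(moved 0.6)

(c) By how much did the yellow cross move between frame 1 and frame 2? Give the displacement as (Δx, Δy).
(3.3, -1.2)

The yellow cross was at (2.1, 2.0) in frame 1 and (5.4, 0.8) in frame 2.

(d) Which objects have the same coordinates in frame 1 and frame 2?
the blue triangle, the brown triangle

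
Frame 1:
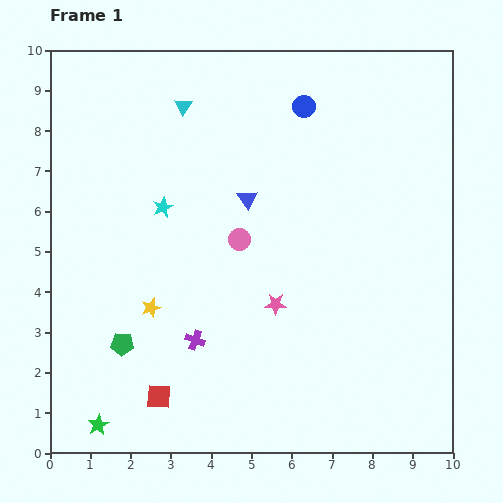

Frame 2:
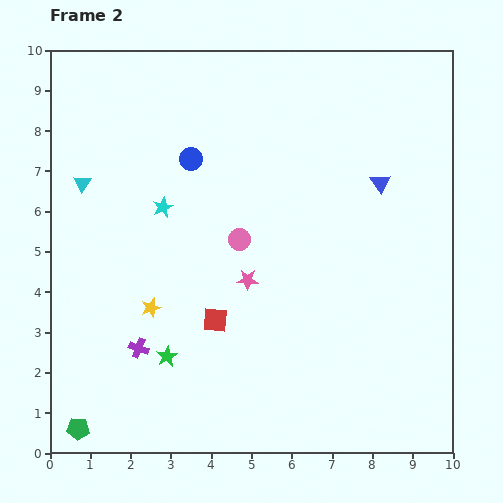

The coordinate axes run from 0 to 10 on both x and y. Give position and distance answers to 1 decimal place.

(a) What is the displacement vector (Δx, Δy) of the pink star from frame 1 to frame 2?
(-0.7, 0.6)

The pink star was at (5.6, 3.7) in frame 1 and (4.9, 4.3) in frame 2.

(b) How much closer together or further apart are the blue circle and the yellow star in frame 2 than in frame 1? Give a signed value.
-2.5

Distance in frame 1: 6.3. Distance in frame 2: 3.8.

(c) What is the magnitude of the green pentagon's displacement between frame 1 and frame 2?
2.4

The green pentagon moved from (1.8, 2.7) to (0.7, 0.6), a distance of √(1.1² + 2.1²) ≈ 2.4.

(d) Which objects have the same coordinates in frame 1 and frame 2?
the cyan star, the yellow star, the pink circle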